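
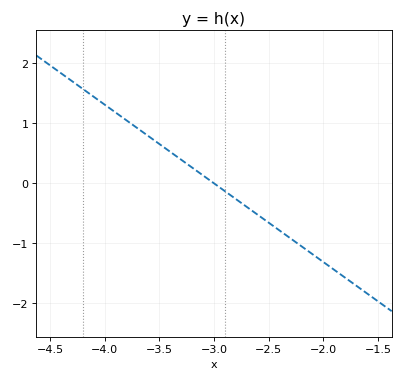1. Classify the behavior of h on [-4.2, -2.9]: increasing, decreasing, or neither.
decreasing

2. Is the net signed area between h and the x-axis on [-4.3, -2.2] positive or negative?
positive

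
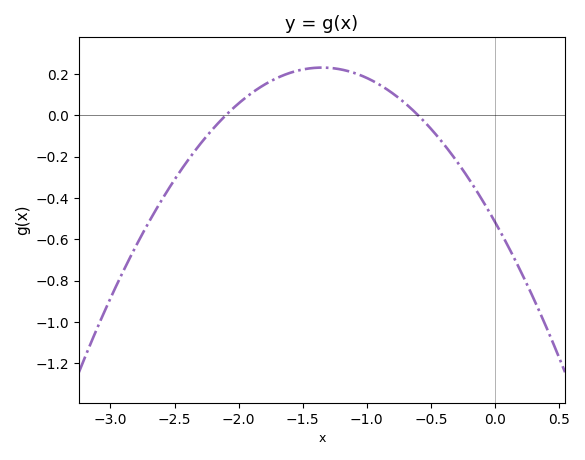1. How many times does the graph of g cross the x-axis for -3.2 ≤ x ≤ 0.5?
2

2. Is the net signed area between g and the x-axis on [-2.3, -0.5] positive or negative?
positive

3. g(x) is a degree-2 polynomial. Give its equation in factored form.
y = -0.41(x + 2.1)(x + 0.6)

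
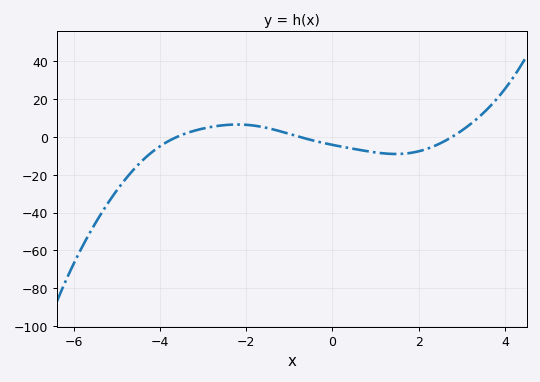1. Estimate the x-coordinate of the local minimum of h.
1.47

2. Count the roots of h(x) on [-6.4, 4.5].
3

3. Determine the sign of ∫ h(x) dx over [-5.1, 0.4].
negative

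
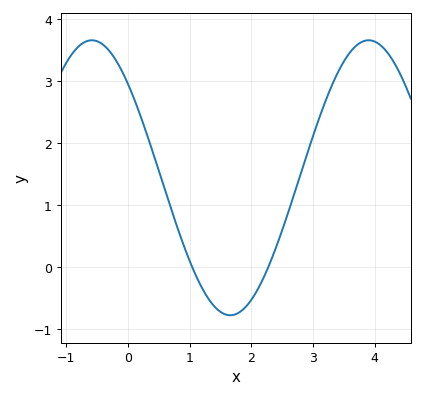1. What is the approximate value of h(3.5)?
3.32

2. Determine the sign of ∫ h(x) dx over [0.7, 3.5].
positive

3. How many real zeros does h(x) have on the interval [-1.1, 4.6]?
2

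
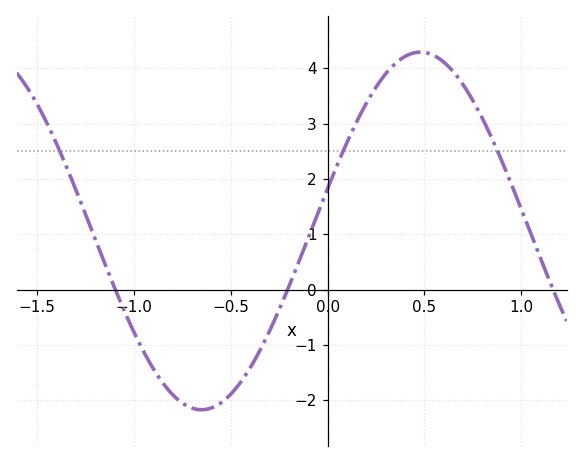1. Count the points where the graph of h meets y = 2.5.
3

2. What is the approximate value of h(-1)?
-0.8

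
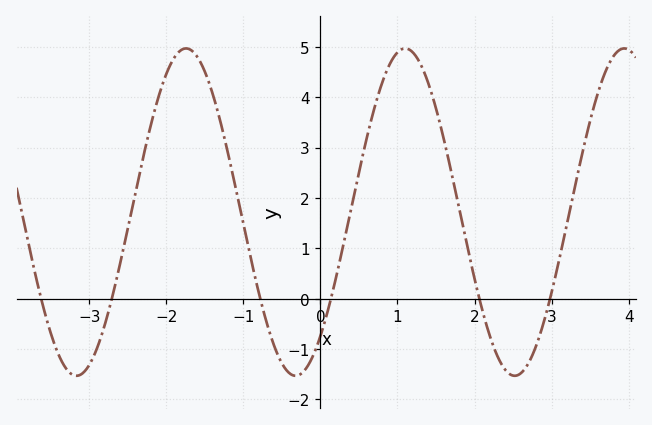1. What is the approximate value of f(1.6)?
3.18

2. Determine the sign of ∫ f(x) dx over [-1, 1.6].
positive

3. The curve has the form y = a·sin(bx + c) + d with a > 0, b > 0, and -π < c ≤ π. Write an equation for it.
y = 3.25sin(2.21x - 0.86) + 1.72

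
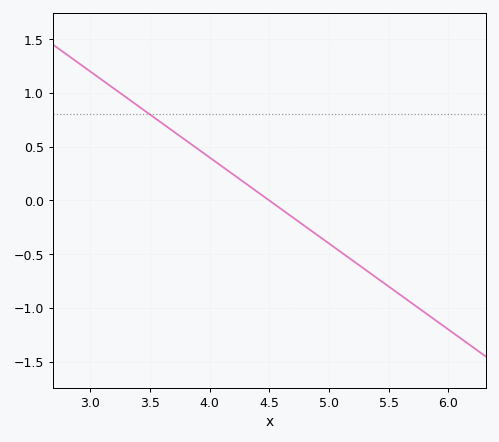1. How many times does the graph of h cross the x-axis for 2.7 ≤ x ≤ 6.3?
1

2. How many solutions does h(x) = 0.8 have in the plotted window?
1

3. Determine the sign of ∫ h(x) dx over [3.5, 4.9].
positive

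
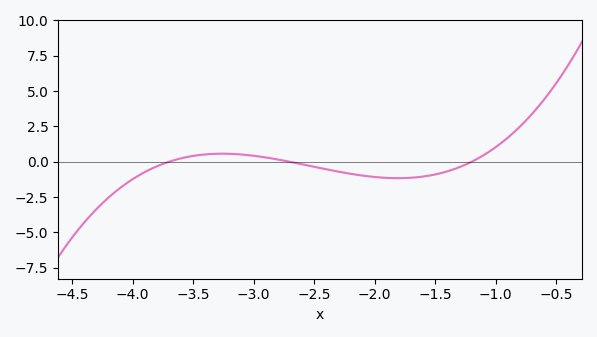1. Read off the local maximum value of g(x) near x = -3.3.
0.6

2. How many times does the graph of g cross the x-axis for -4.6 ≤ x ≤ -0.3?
3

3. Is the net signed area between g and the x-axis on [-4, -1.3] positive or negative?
negative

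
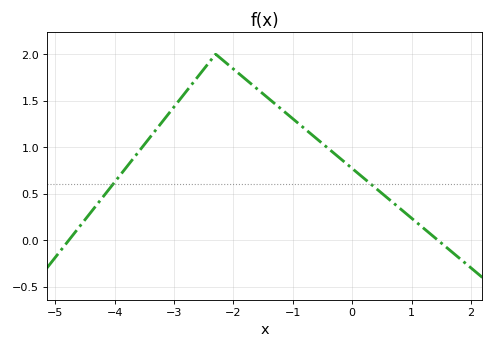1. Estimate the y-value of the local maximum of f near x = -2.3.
2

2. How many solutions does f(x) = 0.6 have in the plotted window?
2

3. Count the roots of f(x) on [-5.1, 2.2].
2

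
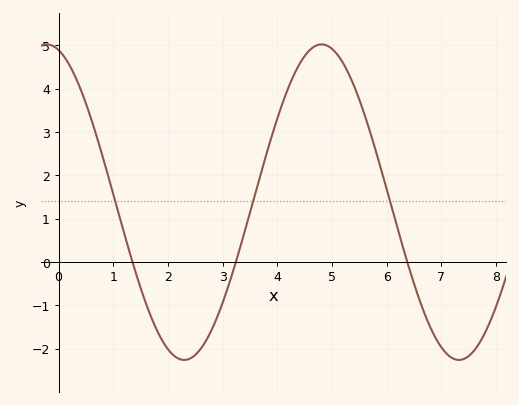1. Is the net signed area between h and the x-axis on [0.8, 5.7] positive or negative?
positive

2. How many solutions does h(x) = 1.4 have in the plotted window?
3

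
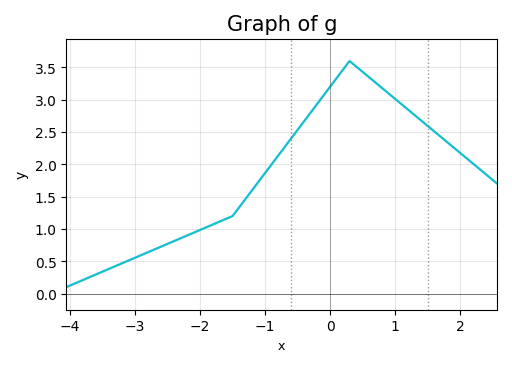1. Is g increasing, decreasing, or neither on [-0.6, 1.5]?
neither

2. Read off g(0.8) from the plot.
3.18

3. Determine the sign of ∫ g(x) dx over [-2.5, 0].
positive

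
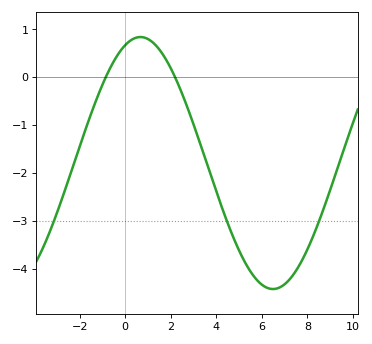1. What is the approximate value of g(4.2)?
-2.7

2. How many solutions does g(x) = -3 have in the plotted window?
3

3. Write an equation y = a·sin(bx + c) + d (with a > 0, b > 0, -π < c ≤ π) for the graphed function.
y = 2.63sin(0.54x + 1.2) - 1.79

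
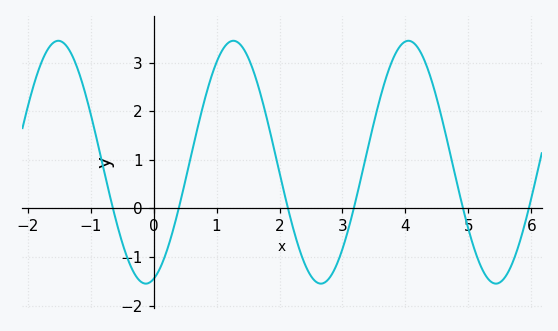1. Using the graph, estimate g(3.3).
0.7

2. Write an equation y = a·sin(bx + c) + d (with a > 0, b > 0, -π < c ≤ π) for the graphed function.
y = 2.5sin(2.3x - 1.3) + 0.95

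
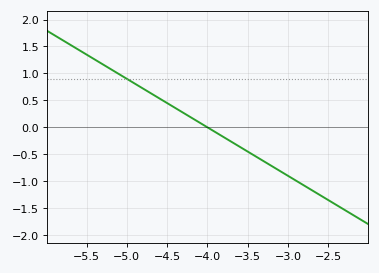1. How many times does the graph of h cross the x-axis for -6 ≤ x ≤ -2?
1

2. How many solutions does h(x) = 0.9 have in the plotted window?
1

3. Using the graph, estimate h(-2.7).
-1.15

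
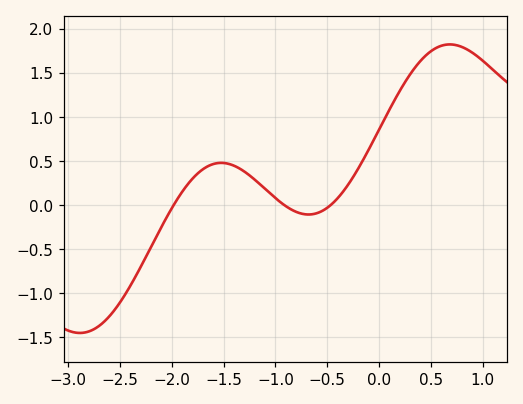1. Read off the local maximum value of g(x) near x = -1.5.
0.475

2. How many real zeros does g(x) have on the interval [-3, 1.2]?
3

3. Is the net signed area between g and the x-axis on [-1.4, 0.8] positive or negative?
positive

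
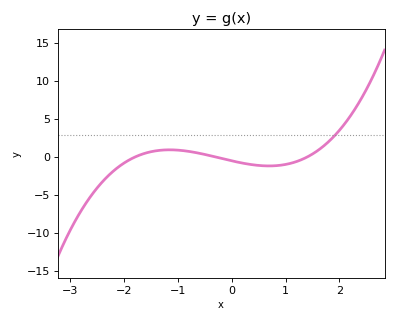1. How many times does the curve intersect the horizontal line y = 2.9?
1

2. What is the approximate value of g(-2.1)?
-1.27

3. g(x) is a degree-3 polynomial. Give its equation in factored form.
y = 0.67(x + 1.8)(x + 0.3)(x - 1.4)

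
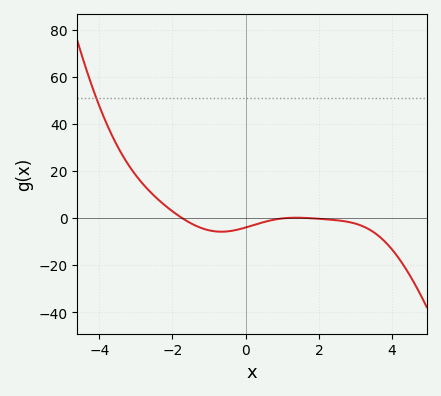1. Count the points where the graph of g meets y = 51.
1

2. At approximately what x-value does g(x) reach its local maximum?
1.4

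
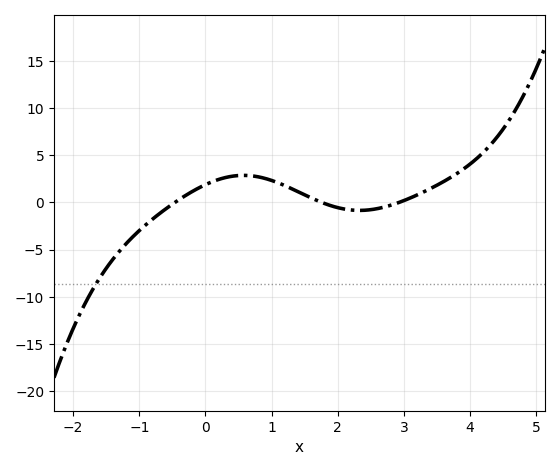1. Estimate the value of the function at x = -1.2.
-4.5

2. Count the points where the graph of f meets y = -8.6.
1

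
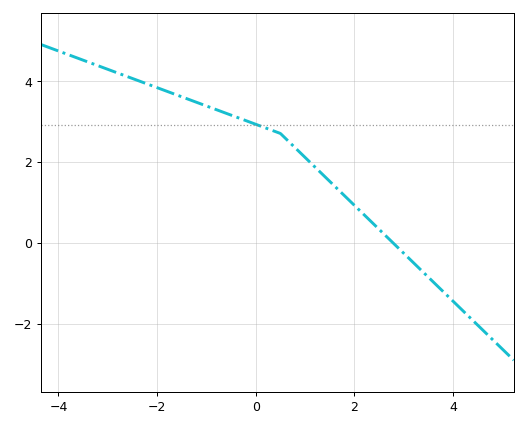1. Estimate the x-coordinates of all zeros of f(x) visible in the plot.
2.78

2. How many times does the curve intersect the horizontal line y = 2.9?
1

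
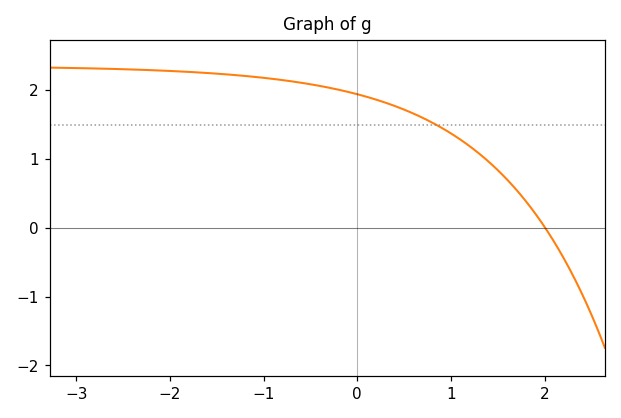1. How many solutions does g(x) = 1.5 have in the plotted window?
1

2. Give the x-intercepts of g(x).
2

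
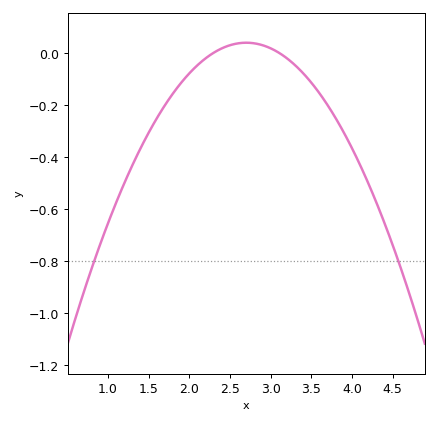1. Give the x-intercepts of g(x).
2.3, 3.1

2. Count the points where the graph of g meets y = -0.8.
2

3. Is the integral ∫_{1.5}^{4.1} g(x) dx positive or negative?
negative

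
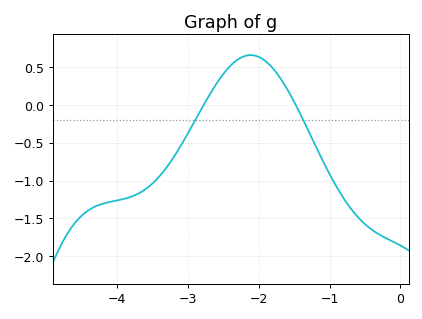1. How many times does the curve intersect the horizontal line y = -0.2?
2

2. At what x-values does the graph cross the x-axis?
-2.8, -1.5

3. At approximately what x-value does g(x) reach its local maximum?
-2.1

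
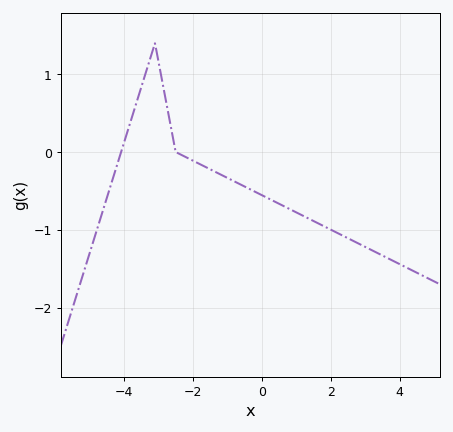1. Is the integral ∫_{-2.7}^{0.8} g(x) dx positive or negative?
negative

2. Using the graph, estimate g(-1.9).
-0.1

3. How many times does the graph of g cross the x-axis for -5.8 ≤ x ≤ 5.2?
2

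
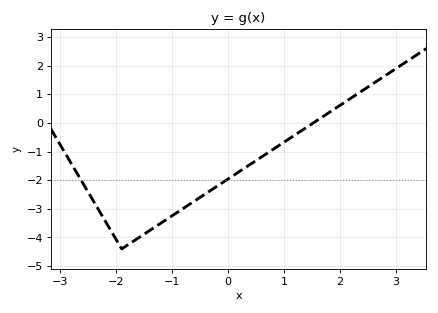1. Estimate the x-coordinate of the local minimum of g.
-1.9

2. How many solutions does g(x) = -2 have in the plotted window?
2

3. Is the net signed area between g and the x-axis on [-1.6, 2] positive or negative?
negative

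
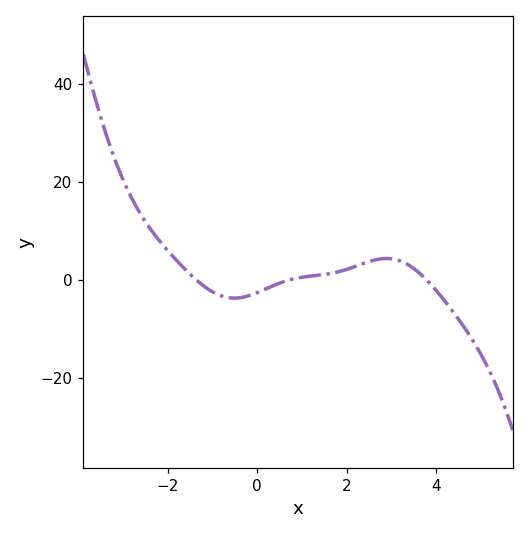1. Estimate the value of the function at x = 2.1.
2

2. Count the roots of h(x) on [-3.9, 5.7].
3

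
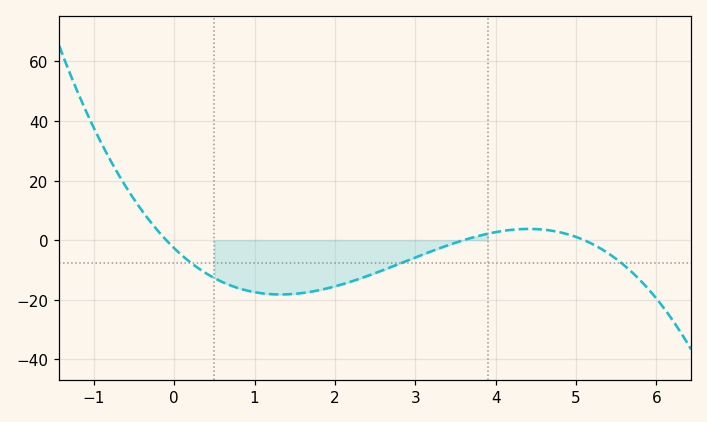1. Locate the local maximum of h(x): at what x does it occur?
4.41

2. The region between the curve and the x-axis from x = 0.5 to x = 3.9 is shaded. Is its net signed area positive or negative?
negative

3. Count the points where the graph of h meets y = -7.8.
3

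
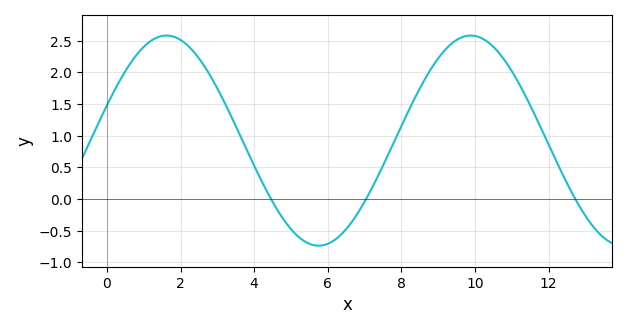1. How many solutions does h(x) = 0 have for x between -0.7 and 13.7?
3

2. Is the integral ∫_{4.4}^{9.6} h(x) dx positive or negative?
positive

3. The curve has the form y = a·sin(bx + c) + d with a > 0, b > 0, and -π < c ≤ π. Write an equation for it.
y = 1.66sin(0.76x + 0.34) + 0.92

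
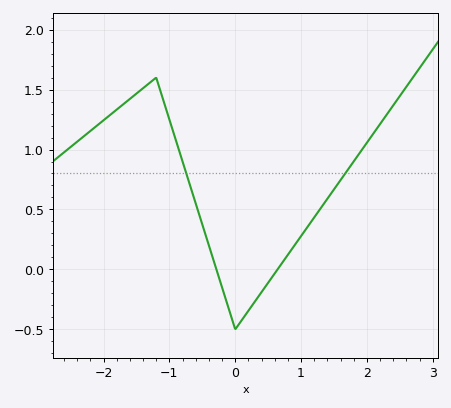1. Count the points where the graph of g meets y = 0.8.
2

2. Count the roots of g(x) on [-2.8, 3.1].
2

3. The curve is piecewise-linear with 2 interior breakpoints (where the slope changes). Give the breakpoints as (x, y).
(-1.2, 1.6); (0, -0.5)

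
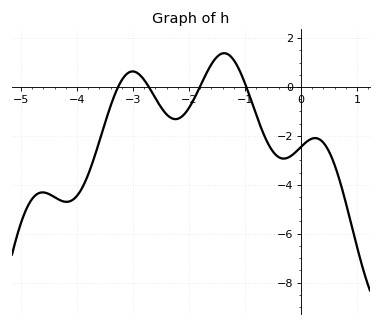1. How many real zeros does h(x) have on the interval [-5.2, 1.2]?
4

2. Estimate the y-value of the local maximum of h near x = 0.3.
-2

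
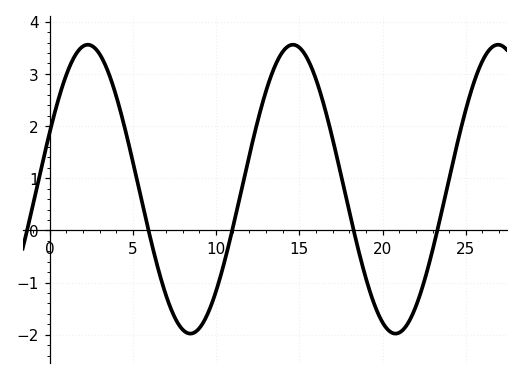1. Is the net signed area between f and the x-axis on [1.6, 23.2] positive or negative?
positive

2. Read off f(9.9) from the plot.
-1.3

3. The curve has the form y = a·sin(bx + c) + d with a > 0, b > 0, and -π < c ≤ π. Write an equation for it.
y = 2.77sin(0.51x + 0.4) + 0.79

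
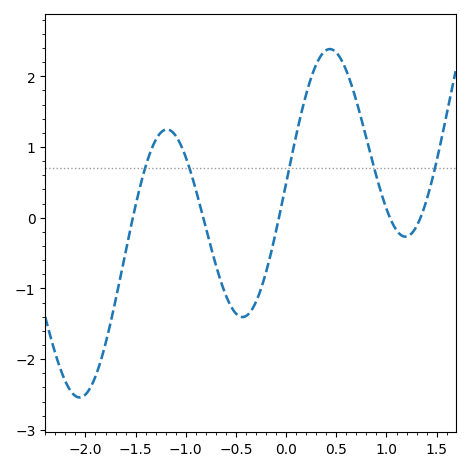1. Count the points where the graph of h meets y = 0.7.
5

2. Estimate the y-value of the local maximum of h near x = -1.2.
1.2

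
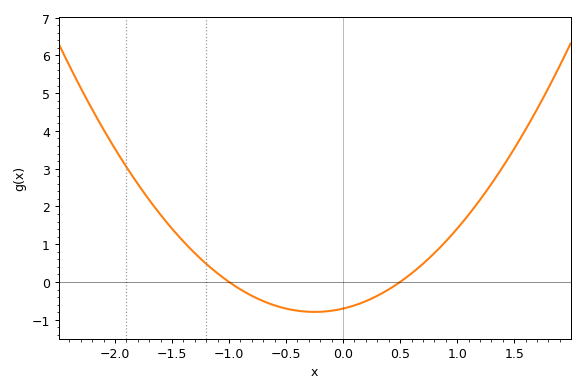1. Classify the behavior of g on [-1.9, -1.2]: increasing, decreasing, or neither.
decreasing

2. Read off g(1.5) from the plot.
3.52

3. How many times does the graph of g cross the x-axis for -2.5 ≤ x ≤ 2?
2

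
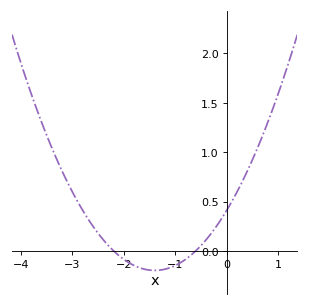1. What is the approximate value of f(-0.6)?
0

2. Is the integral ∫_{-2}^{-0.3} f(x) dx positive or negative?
negative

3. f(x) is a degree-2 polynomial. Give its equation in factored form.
y = 0.31(x + 2.2)(x + 0.6)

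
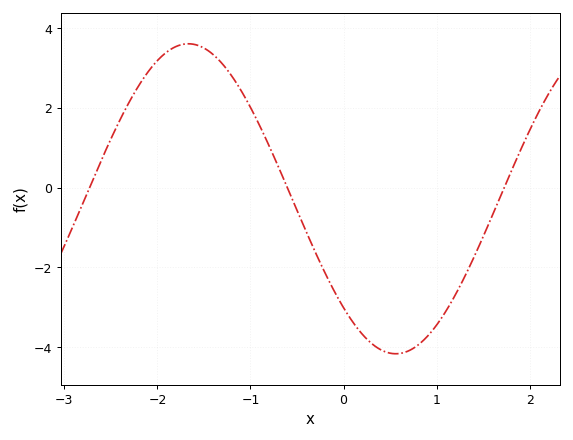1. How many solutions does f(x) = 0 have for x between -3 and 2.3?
3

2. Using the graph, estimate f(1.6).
-0.6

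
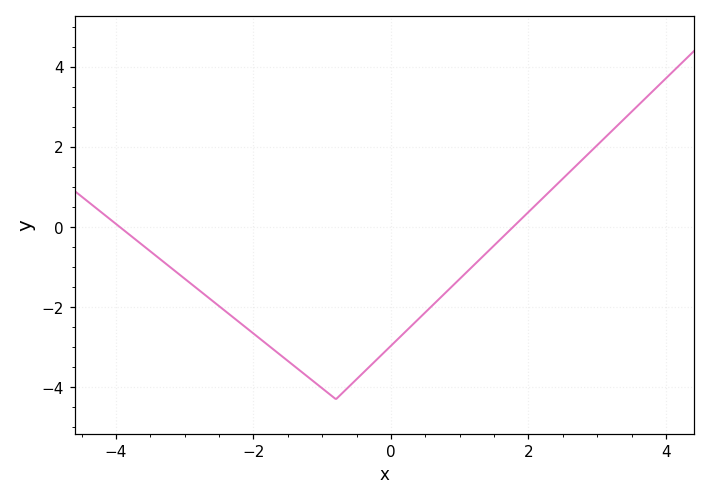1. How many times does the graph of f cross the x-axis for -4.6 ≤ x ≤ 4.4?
2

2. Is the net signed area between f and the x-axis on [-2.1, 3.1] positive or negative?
negative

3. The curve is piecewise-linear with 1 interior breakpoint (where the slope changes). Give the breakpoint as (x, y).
(-0.8, -4.3)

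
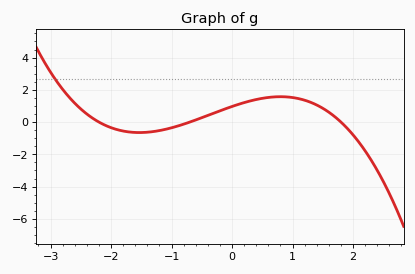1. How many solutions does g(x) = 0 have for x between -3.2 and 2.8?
3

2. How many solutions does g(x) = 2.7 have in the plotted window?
1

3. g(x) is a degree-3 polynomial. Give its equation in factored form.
y = -0.35(x + 2.2)(x + 0.7)(x - 1.8)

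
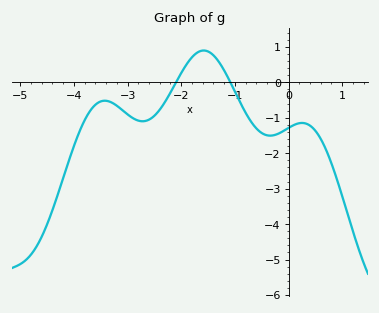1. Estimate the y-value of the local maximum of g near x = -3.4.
-0.52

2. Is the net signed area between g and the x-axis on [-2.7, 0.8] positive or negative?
negative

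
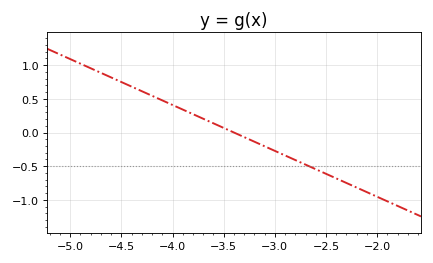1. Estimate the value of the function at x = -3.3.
-0.05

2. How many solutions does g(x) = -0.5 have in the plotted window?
1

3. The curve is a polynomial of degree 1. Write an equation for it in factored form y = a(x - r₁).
y = -0.68(x + 3.4)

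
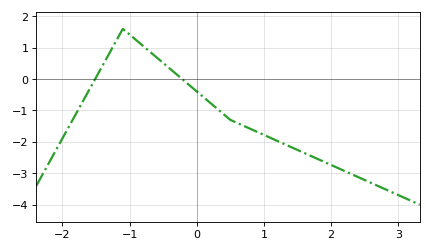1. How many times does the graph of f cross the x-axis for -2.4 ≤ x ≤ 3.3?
2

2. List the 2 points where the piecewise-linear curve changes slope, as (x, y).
(-1.1, 1.6); (0.5, -1.3)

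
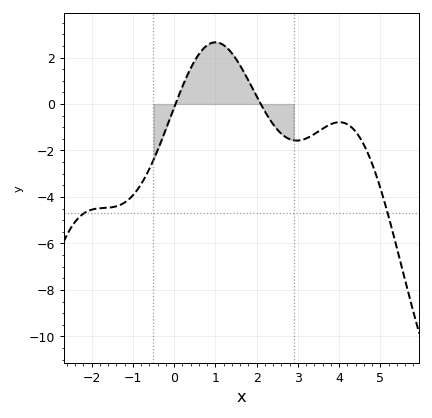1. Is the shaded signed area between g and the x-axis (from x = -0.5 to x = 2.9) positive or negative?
positive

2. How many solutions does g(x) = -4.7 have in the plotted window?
2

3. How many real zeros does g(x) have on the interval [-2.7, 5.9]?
2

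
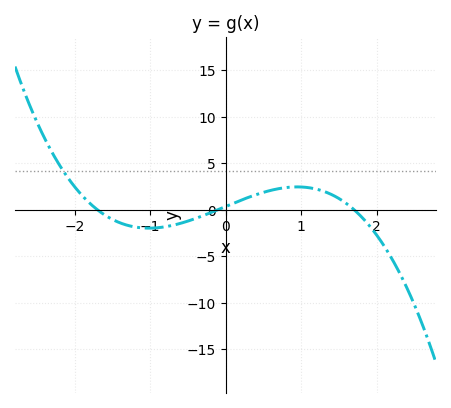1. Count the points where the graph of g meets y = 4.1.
1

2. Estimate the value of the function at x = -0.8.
-2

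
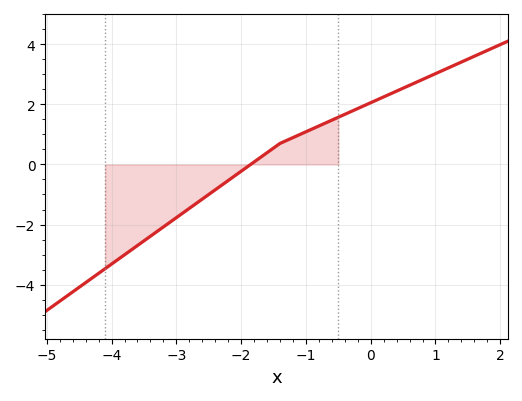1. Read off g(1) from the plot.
3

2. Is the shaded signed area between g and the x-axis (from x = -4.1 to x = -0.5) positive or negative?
negative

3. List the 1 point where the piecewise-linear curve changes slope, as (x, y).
(-1.4, 0.7)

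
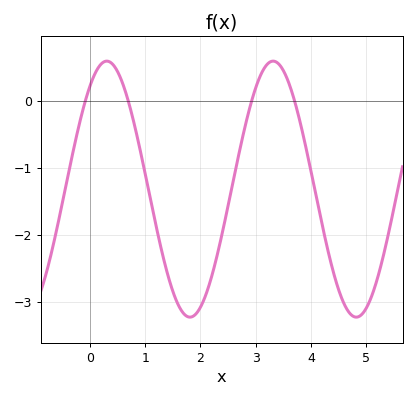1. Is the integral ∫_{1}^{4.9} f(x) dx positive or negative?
negative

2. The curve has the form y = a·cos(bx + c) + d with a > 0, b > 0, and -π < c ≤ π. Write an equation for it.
y = 1.91cos(2.1x - 0.64) - 1.32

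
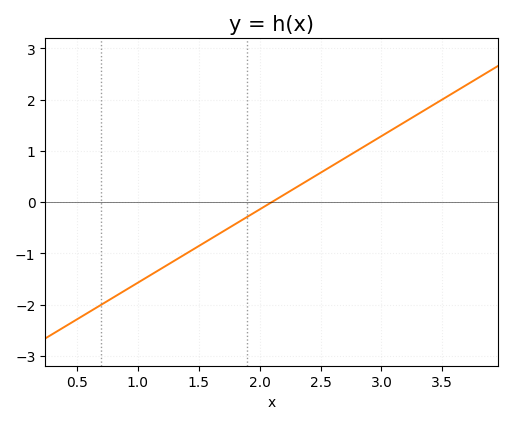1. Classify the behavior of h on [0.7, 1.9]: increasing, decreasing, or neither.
increasing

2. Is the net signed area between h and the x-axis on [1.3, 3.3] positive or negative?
positive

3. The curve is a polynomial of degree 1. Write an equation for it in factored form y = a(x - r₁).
y = 1.43(x - 2.1)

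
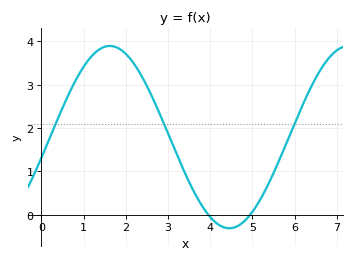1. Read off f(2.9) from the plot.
2.1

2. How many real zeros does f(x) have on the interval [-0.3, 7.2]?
2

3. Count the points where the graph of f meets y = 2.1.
3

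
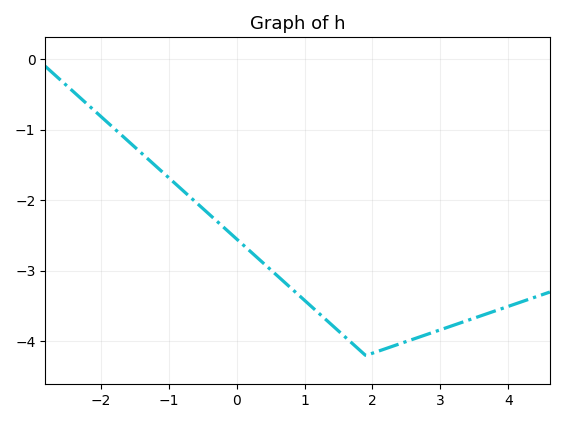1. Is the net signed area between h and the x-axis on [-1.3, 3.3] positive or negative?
negative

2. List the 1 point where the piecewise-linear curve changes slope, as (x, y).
(1.9, -4.2)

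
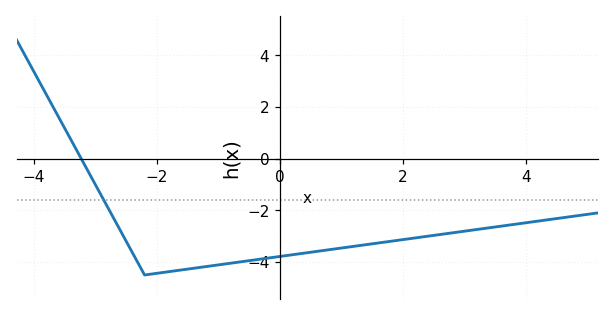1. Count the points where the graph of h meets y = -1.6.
1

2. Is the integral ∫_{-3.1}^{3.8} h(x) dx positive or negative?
negative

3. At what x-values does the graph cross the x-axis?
-3.2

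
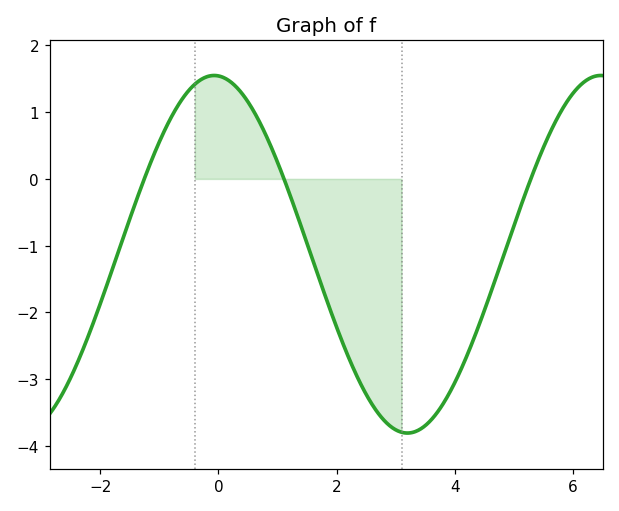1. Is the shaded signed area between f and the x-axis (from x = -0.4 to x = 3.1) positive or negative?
negative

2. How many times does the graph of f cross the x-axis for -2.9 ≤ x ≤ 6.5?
3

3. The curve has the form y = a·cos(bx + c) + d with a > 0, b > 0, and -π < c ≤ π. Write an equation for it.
y = 2.68cos(0.96x + 0.07) - 1.13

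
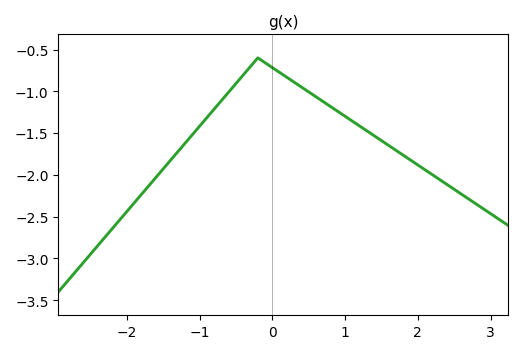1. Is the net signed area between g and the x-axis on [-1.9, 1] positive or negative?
negative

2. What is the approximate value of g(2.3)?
-2.06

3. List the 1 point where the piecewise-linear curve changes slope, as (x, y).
(-0.2, -0.6)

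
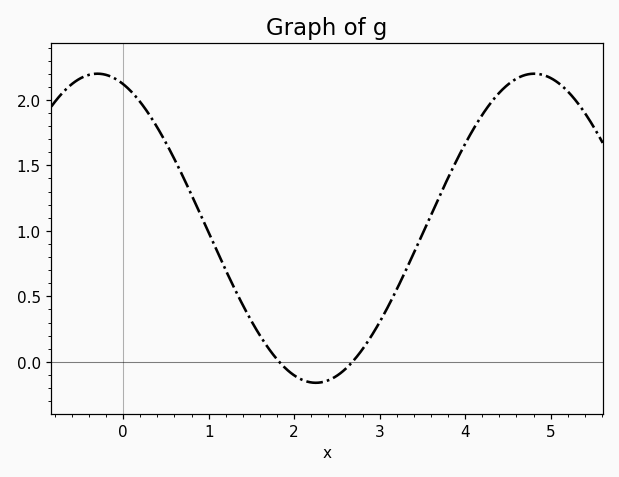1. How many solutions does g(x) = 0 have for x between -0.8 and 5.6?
2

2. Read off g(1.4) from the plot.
0.432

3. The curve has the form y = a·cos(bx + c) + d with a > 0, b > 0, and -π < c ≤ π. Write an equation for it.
y = 1.18cos(1.23x + 0.37) + 1.02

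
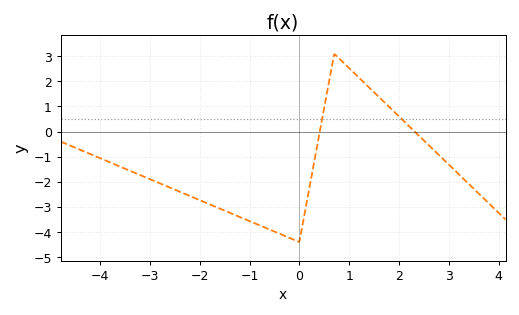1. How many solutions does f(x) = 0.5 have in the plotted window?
2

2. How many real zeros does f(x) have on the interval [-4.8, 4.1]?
2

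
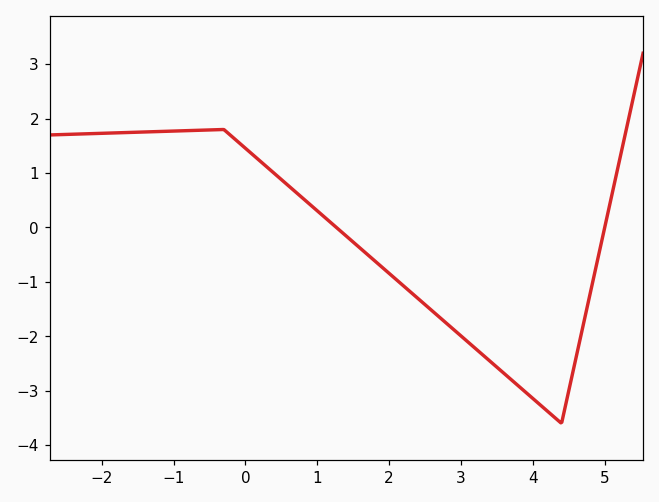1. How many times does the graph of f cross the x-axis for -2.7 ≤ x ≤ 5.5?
2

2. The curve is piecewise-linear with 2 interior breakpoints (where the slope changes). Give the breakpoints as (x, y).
(-0.3, 1.8); (4.4, -3.6)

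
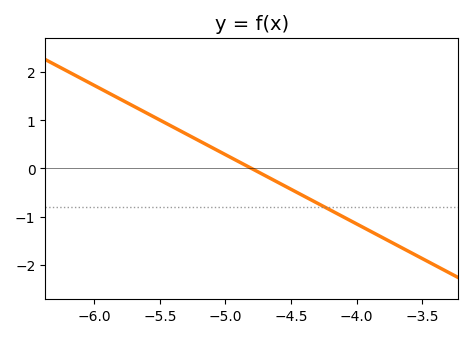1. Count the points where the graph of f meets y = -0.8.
1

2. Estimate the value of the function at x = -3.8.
-1.44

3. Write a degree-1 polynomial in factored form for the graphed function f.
y = -1.44(x + 4.8)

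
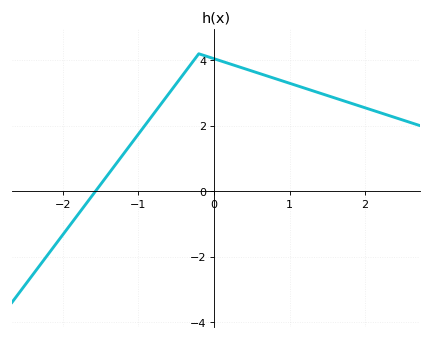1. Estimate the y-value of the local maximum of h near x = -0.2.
4.2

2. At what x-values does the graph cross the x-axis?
-1.6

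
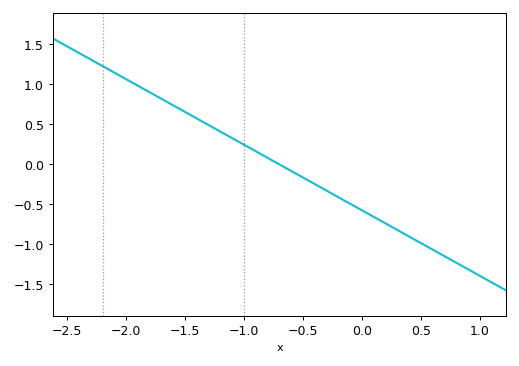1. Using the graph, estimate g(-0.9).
0.164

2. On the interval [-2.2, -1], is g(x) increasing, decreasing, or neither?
decreasing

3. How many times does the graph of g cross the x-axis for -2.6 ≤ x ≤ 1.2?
1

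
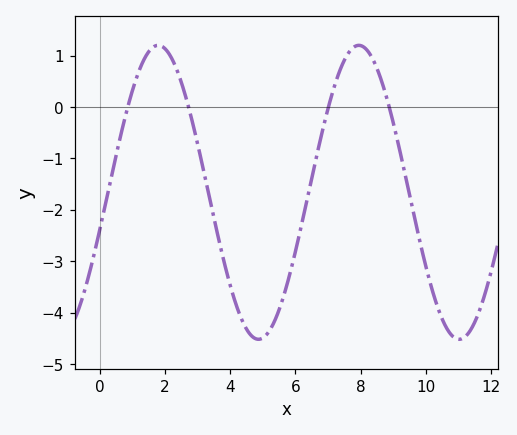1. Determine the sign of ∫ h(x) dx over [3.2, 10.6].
negative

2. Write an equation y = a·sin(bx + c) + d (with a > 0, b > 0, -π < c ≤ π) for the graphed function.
y = 2.86sin(1x - 0.25) - 1.66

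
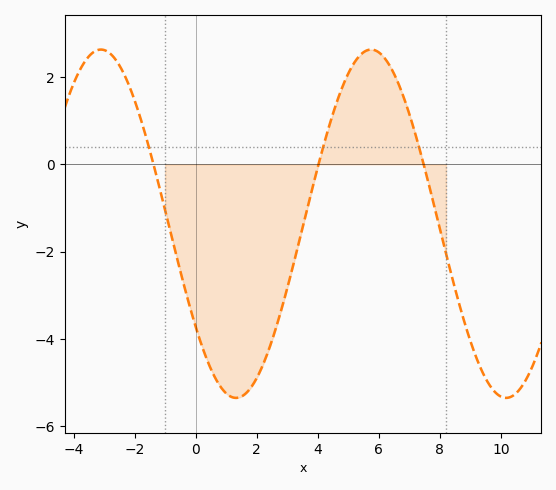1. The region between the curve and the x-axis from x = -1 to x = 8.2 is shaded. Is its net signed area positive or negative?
negative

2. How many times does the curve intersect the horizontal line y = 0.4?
3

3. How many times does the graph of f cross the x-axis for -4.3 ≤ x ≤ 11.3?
3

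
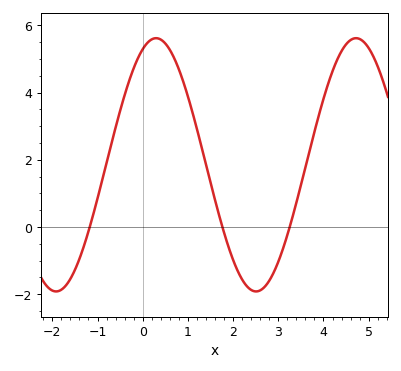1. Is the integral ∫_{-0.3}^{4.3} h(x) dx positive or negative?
positive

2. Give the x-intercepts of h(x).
-1.2, 1.8, 3.2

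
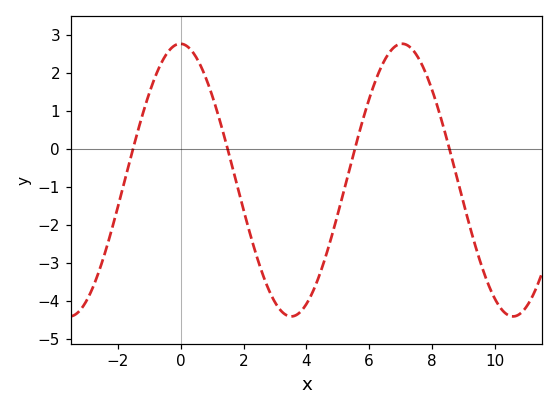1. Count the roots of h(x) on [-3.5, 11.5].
4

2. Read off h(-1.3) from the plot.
0.7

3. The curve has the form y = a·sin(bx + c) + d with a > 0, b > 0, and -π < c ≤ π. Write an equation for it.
y = 3.58sin(0.89x + 1.6) - 0.82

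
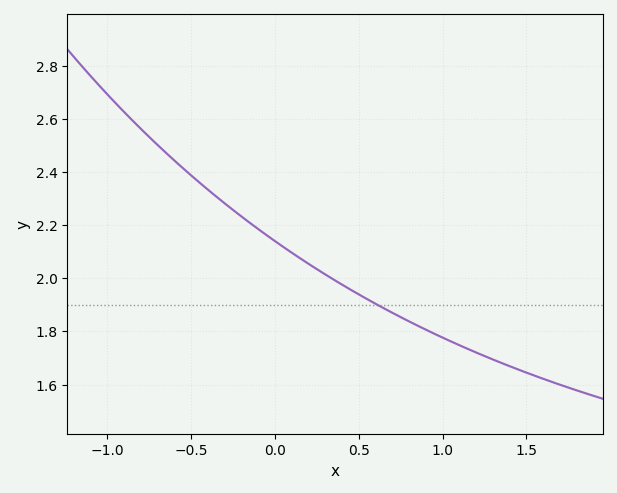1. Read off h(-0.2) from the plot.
2.23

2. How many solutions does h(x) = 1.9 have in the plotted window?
1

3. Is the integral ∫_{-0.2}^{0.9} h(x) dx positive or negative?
positive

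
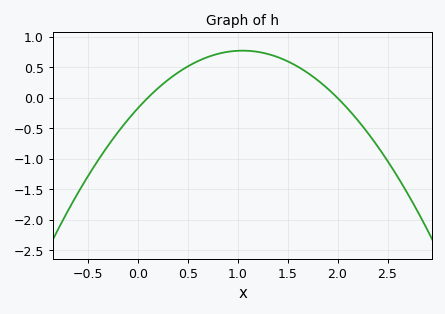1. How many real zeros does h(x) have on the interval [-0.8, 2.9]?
2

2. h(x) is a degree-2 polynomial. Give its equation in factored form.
y = -0.86(x - 0.1)(x - 2)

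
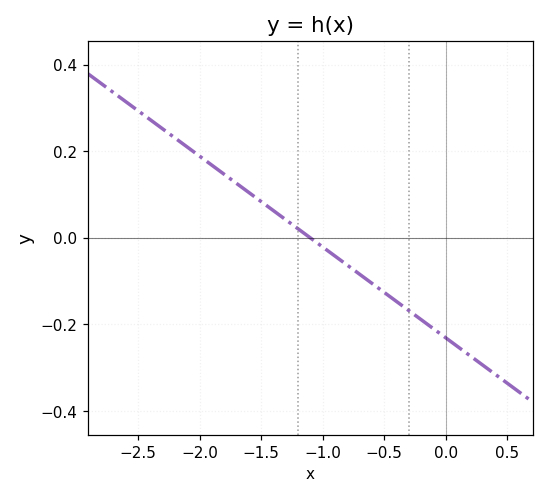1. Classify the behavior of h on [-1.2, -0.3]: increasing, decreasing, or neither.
decreasing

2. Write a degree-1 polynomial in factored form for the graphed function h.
y = -0.21(x + 1.1)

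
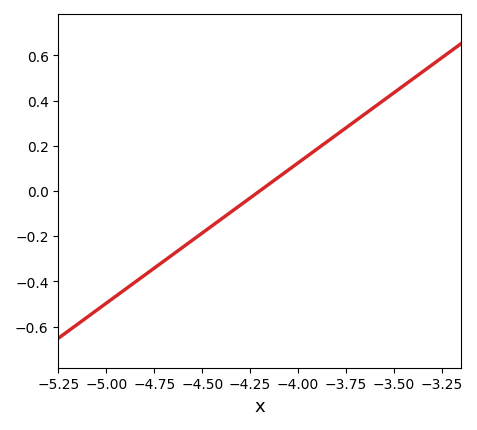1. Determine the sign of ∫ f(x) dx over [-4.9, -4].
negative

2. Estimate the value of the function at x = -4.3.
-0.06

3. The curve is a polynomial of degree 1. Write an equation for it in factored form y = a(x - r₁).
y = 0.62(x + 4.2)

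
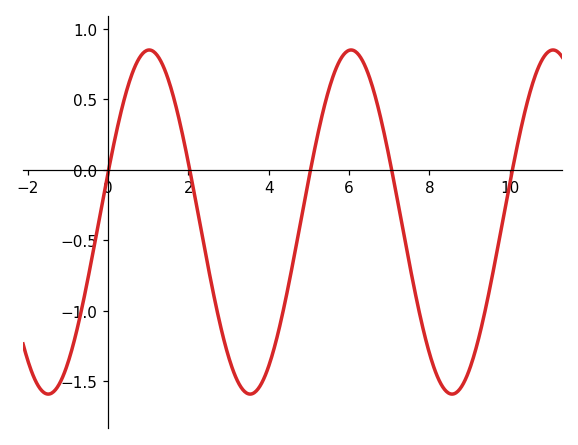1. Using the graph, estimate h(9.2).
-1.2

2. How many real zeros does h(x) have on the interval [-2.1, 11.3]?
5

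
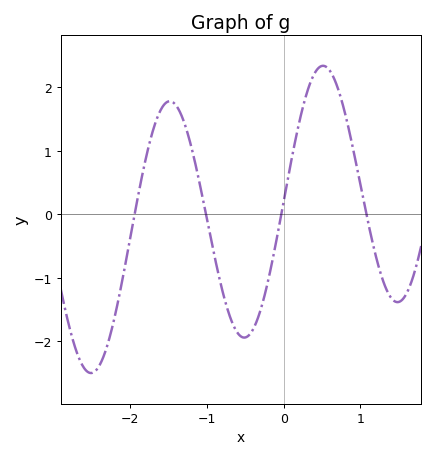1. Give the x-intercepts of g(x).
-1.9, -1, 0, 1.1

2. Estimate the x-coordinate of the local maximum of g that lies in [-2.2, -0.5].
-1.5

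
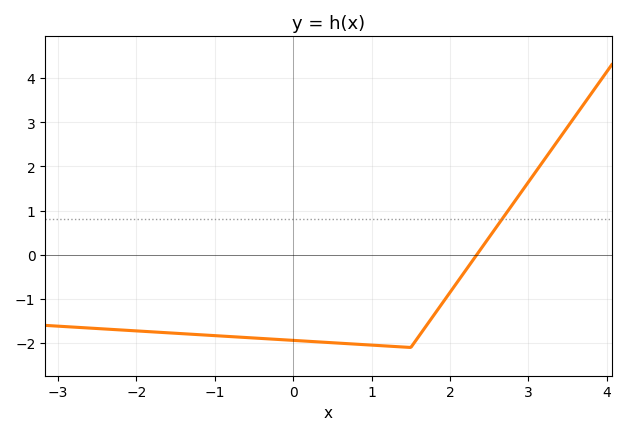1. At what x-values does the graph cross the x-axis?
2.34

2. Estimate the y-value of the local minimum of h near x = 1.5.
-2.1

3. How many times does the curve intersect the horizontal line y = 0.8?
1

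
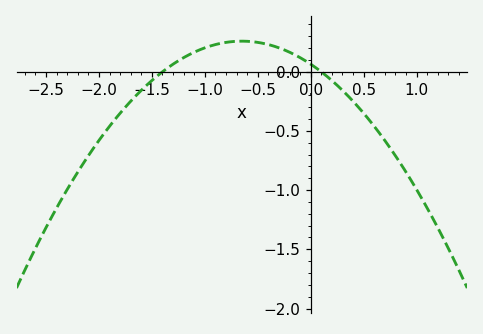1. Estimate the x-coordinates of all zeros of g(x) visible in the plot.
-1.4, 0.1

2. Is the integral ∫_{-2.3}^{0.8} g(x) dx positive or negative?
negative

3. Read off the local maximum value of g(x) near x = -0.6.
0.259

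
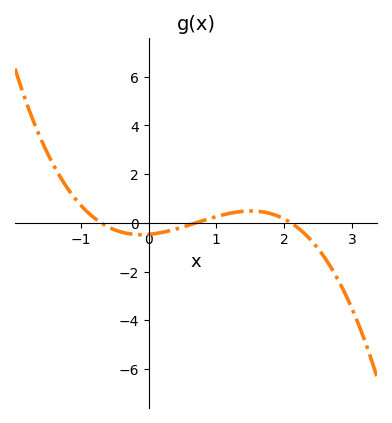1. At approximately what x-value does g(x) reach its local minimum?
-0.1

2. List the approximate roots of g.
-0.7, 0.7, 2.1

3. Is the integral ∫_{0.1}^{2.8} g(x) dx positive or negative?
negative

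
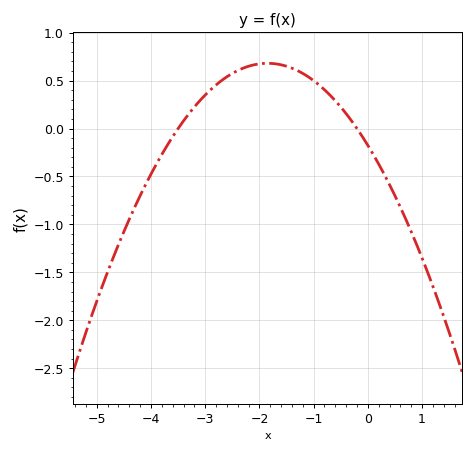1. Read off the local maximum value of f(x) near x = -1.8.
0.681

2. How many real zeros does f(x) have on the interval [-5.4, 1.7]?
2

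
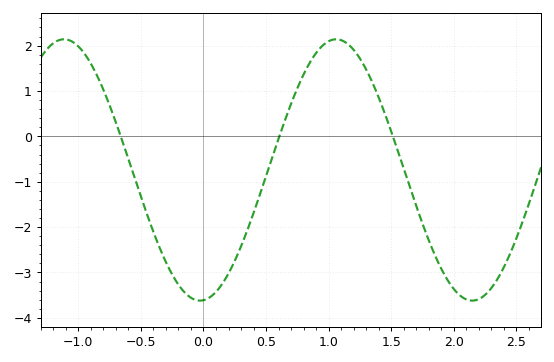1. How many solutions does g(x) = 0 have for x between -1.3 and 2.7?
3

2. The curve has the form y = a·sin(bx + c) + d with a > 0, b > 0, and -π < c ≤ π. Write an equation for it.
y = 2.88sin(2.9x - 1.5) - 0.74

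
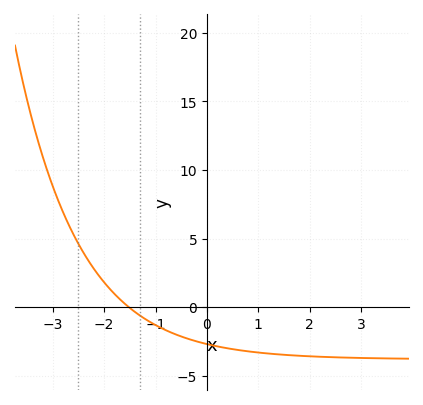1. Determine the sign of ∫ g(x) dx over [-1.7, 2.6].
negative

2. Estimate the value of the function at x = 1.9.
-3.5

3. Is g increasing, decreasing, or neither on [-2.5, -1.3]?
decreasing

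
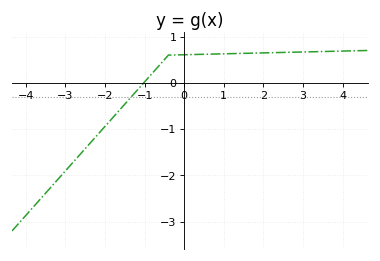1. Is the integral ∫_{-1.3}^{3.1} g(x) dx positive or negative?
positive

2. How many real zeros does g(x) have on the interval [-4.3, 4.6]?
1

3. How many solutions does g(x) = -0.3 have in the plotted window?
1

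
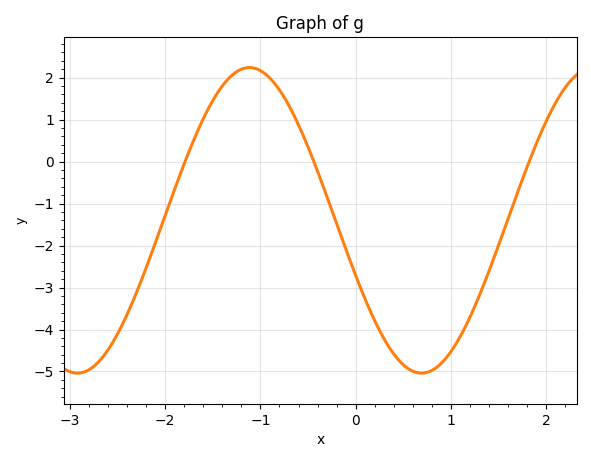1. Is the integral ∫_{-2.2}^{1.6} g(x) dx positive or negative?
negative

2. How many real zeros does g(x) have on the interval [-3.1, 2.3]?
3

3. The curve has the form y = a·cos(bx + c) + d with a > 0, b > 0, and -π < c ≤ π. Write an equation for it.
y = 3.64cos(1.74x + 1.94) - 1.4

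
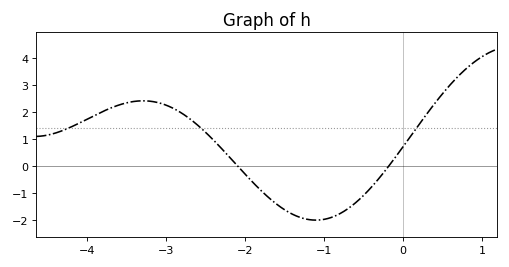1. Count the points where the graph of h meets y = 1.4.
3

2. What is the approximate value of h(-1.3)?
-1.9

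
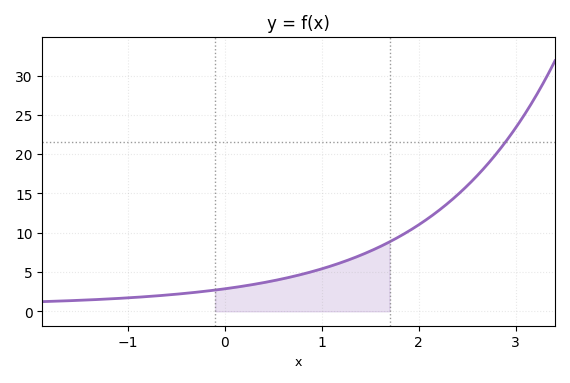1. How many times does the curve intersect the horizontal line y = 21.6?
1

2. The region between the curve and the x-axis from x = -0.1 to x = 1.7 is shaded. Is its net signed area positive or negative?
positive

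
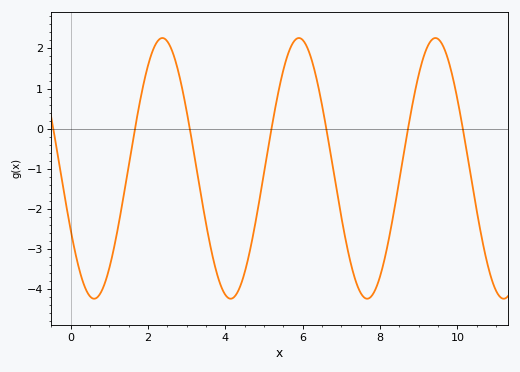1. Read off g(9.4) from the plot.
2.3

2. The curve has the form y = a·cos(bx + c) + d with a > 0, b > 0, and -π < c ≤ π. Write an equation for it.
y = 3.25cos(1.8x + 2.1) - 0.99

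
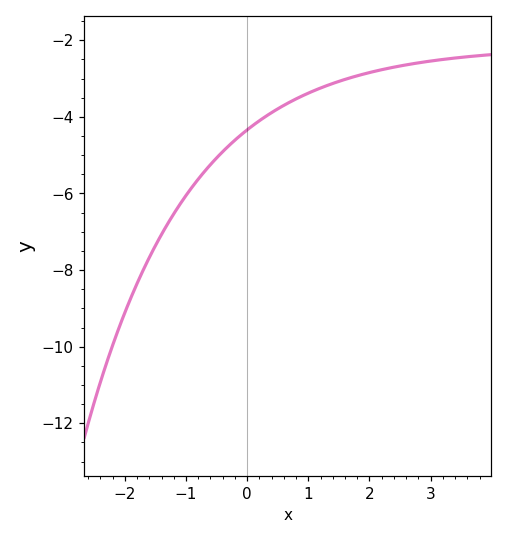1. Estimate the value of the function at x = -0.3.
-4.75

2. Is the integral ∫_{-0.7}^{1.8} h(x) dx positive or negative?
negative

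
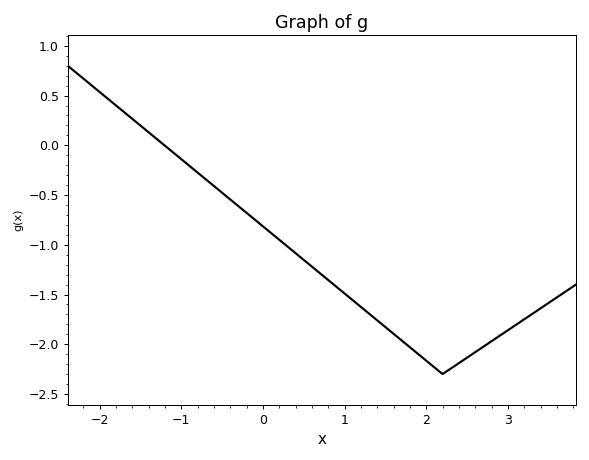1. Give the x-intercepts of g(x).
-1.2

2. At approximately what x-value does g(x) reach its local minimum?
2.2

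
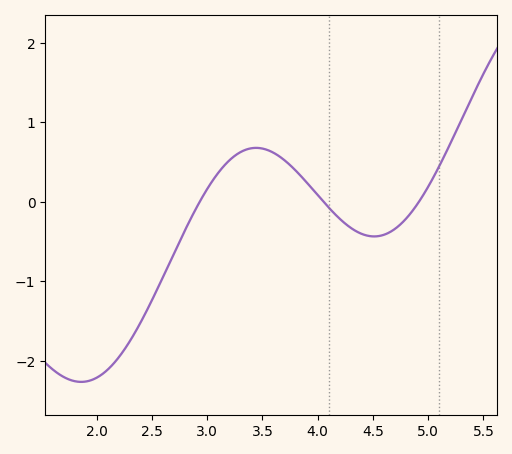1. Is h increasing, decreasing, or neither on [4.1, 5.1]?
neither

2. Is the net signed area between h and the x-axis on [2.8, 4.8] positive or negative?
positive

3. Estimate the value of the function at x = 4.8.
-0.2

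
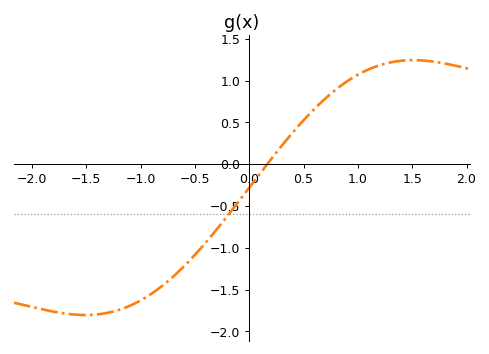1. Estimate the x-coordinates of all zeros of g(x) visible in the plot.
0.2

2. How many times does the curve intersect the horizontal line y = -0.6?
1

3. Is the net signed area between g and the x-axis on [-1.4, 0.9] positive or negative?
negative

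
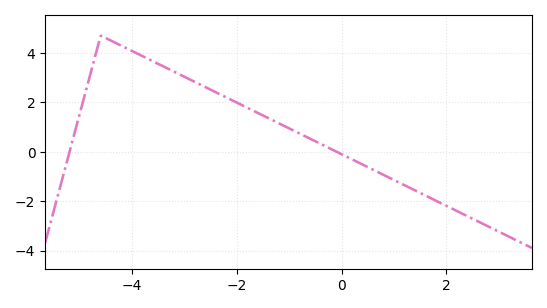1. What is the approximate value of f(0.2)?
-0.4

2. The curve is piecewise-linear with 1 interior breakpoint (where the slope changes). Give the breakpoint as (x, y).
(-4.6, 4.7)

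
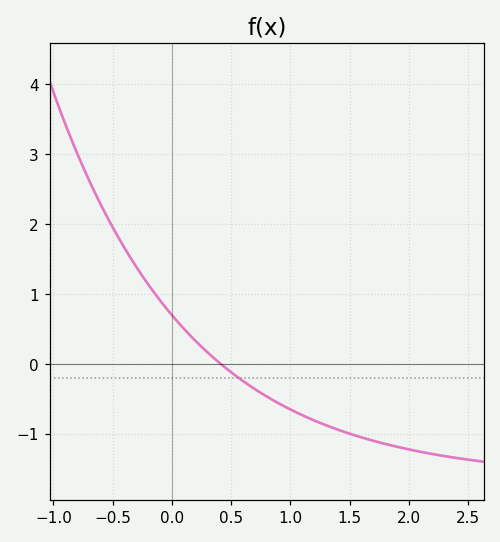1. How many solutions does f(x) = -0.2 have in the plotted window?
1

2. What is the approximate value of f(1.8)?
-1.1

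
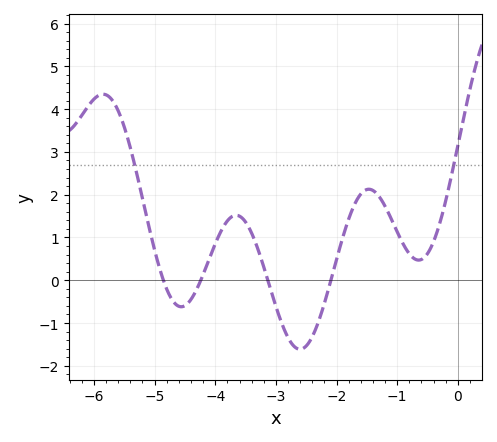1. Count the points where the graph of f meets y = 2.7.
2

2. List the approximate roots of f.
-4.9, -4.2, -3.1, -2.1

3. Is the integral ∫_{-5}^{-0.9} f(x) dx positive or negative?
positive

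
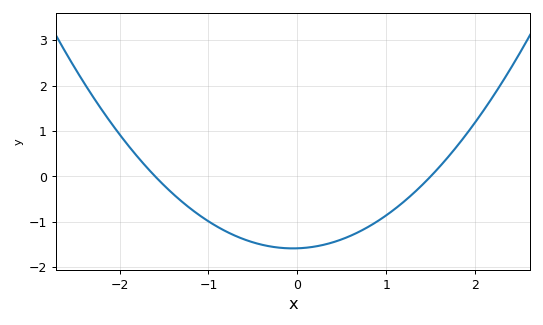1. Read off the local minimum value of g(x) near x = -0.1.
-1.59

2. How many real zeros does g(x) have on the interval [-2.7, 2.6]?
2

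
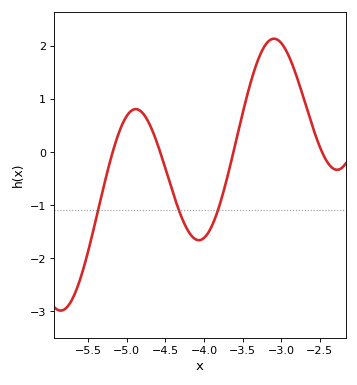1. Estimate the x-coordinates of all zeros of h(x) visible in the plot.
-5.18, -4.57, -3.62, -2.47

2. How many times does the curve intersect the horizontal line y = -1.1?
3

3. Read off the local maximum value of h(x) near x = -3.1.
2.13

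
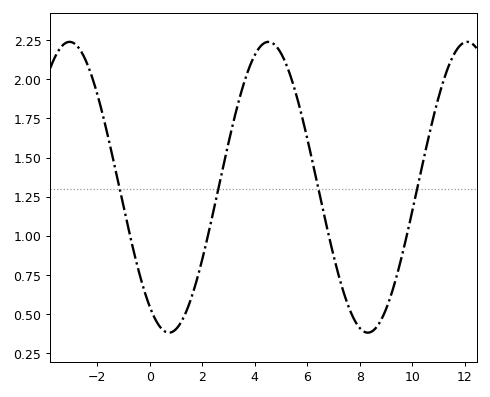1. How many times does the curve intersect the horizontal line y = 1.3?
4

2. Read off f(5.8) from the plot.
1.75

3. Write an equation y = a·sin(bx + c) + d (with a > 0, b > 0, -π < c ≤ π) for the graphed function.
y = 0.93sin(0.83x - 2.2) + 1.31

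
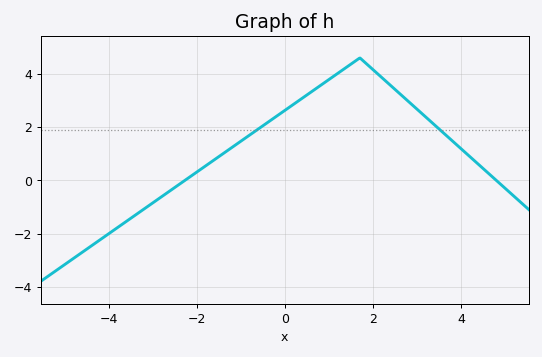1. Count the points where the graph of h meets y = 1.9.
2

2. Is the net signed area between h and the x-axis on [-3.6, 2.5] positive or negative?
positive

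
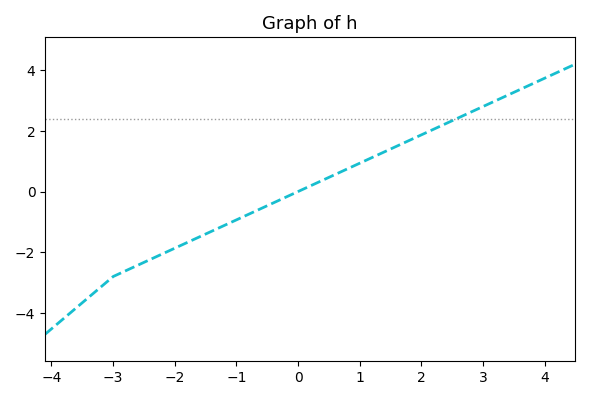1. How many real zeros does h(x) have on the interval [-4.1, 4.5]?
1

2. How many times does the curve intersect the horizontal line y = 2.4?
1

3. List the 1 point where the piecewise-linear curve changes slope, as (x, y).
(-3, -2.8)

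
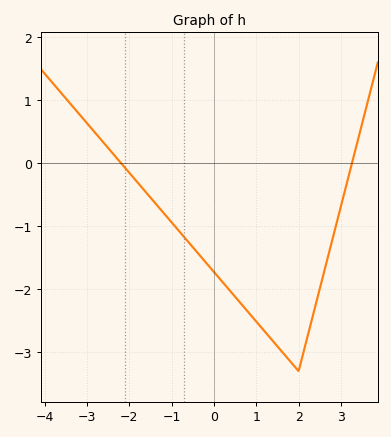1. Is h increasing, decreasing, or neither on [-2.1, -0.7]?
decreasing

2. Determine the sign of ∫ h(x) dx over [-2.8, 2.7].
negative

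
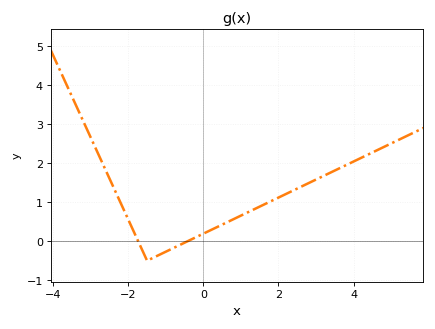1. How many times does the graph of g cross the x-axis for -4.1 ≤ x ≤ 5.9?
2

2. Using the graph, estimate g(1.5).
0.885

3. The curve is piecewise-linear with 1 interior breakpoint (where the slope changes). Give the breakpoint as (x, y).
(-1.5, -0.5)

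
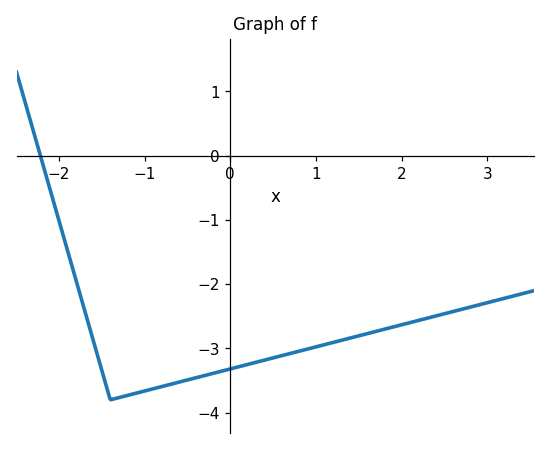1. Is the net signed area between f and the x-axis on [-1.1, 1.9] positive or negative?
negative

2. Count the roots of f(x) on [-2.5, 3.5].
1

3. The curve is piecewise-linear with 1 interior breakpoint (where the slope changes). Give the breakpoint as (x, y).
(-1.4, -3.8)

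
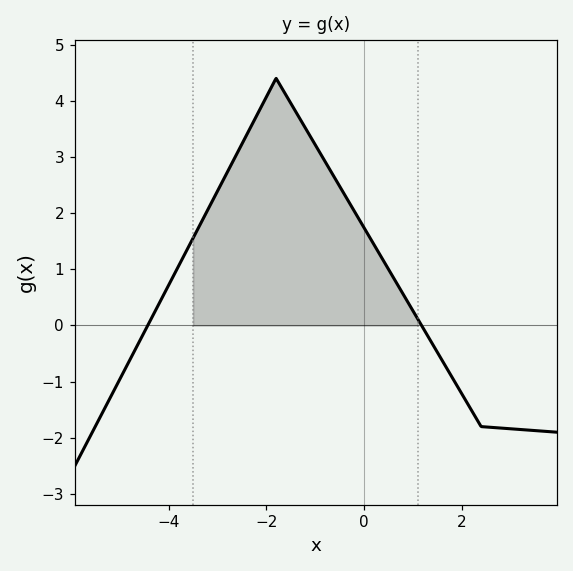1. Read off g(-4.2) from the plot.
0.4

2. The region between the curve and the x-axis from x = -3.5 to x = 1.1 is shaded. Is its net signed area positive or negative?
positive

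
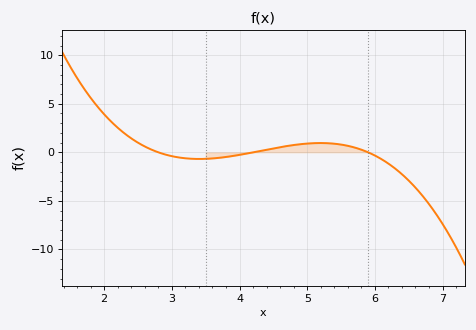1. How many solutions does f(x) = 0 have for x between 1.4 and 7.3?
3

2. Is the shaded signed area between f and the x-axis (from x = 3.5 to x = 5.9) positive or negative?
positive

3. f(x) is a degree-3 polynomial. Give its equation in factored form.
y = -0.57(x - 2.8)(x - 4.2)(x - 5.9)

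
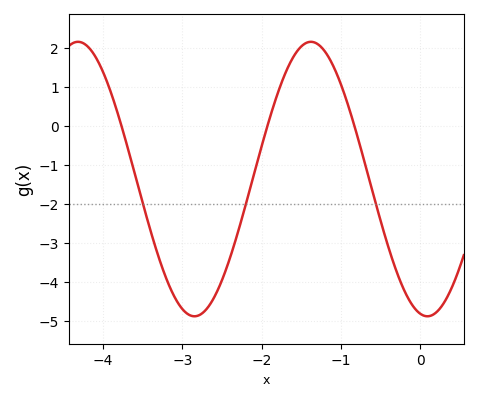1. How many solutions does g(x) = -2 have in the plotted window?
3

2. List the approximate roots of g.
-3.8, -1.9, -0.8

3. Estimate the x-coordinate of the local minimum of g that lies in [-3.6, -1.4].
-2.8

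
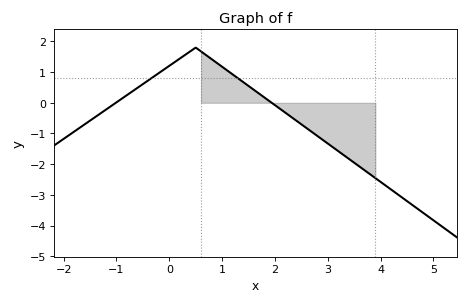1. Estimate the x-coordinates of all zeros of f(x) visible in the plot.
-1, 2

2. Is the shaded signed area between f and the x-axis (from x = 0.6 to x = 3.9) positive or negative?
negative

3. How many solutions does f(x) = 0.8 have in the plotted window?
2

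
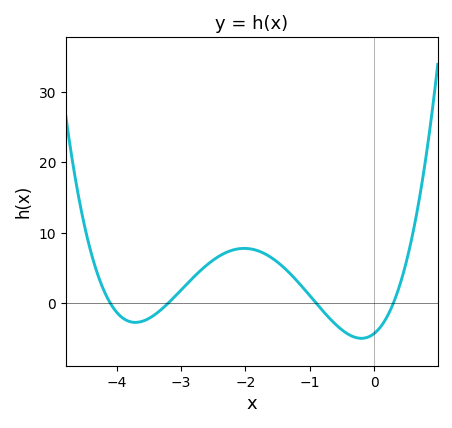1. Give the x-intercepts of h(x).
-4.1, -3.2, -0.9, 0.3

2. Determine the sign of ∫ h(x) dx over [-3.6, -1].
positive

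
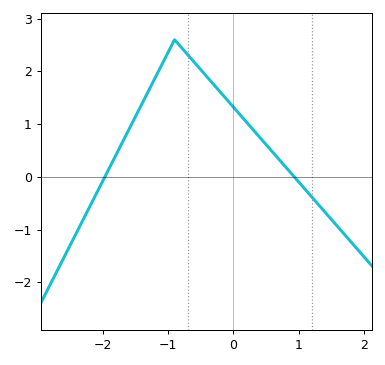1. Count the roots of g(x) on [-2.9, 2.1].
2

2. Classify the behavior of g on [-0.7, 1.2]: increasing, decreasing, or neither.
decreasing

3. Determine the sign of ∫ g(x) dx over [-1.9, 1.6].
positive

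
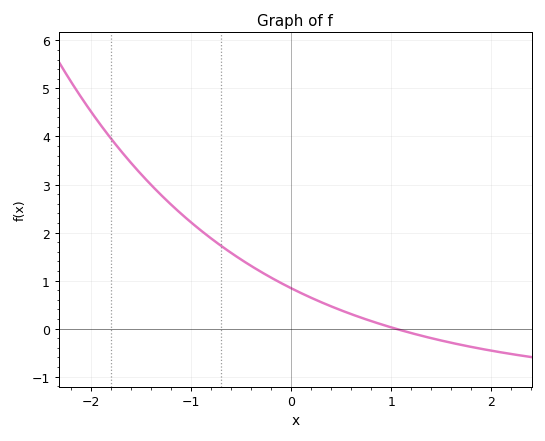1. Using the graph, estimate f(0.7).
0.227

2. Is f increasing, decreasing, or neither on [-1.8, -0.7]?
decreasing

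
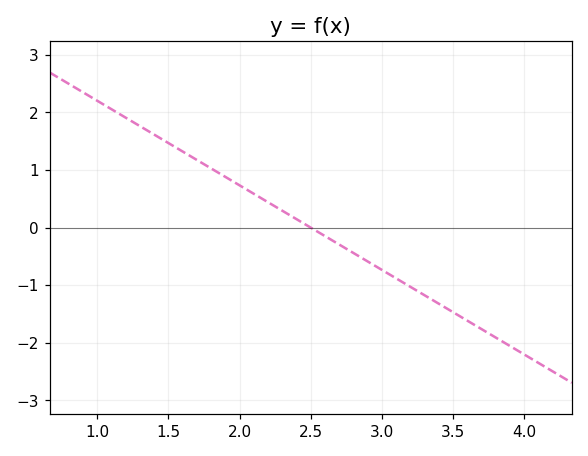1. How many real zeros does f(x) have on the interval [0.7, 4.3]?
1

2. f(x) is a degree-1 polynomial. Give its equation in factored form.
y = -1.47(x - 2.5)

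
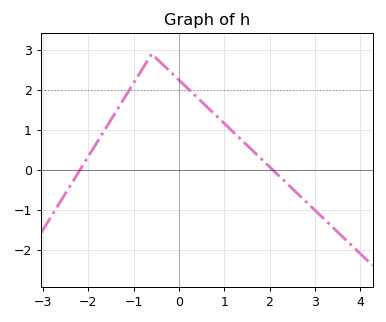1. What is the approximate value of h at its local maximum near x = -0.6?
2.9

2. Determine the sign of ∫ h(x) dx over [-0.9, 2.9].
positive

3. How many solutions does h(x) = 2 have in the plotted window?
2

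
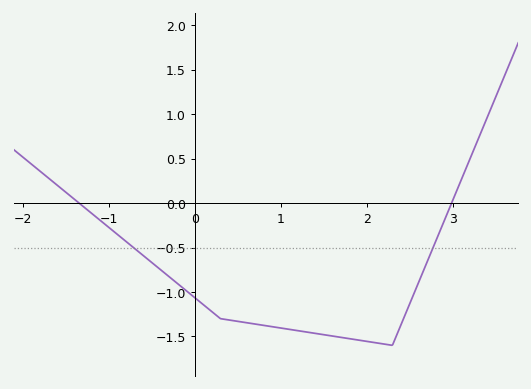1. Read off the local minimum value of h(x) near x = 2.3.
-1.6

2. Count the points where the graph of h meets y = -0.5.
2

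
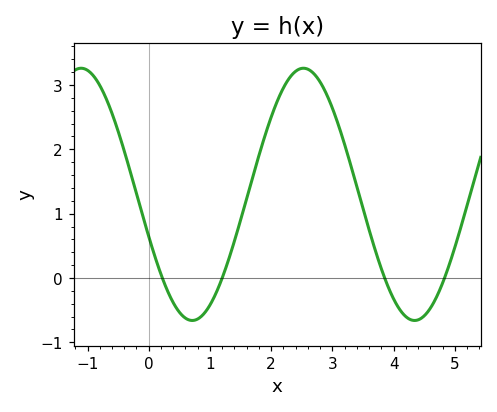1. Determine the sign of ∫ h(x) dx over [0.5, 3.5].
positive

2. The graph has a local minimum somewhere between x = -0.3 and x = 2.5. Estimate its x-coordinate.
0.712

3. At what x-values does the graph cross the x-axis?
0.222, 1.2, 3.85, 4.83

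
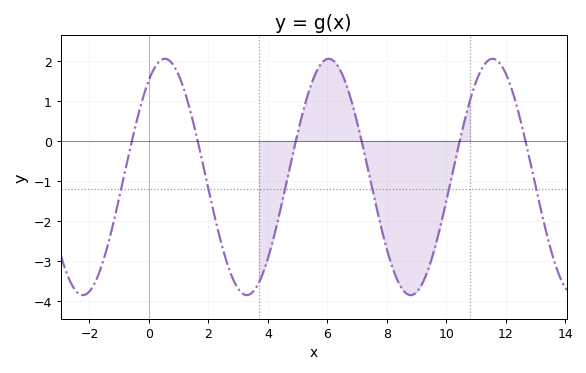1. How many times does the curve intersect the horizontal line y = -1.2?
6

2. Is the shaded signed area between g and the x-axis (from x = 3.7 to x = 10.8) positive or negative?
negative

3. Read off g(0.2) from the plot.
1.8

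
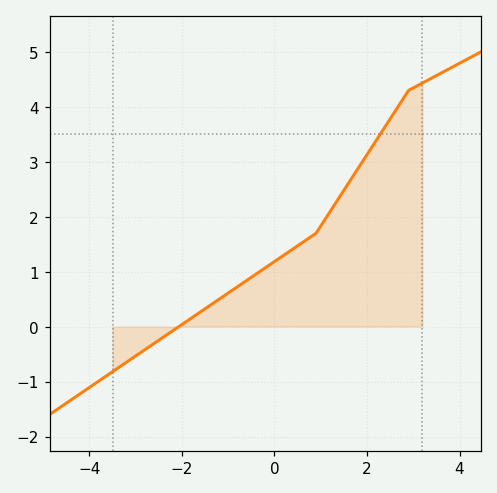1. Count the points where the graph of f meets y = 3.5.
1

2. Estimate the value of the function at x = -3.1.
-0.6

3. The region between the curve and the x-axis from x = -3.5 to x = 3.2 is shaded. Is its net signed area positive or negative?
positive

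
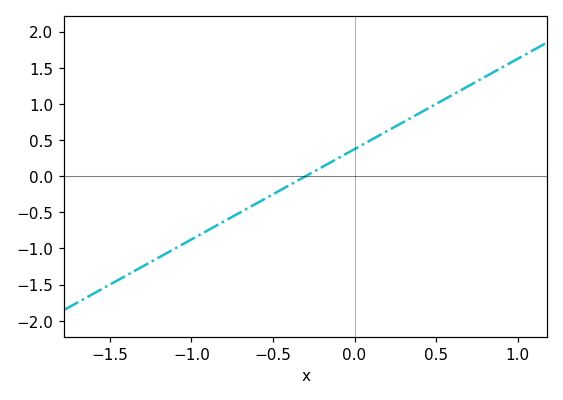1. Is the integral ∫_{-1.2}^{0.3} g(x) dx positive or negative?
negative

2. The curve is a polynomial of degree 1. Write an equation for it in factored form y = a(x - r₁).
y = 1.25(x + 0.3)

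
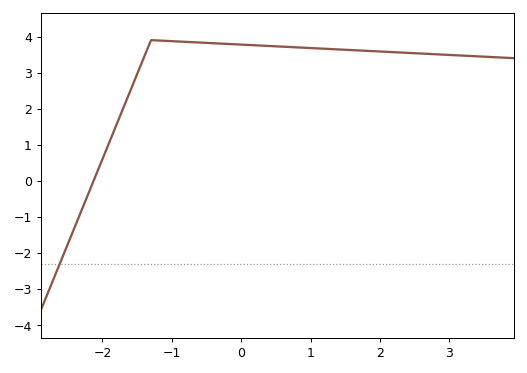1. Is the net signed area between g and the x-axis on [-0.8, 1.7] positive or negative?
positive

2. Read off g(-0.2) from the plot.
3.8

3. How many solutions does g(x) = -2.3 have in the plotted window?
1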